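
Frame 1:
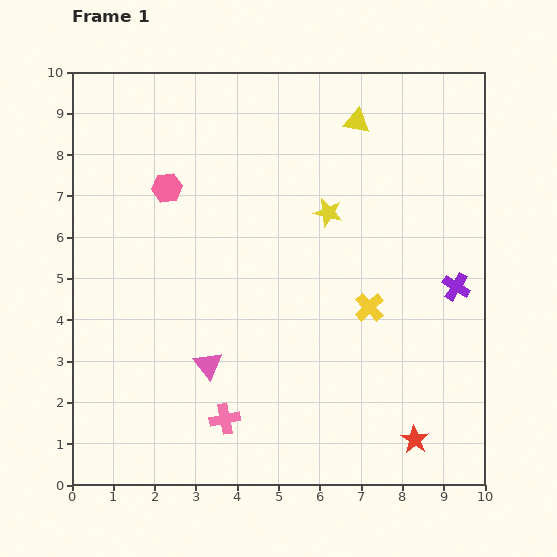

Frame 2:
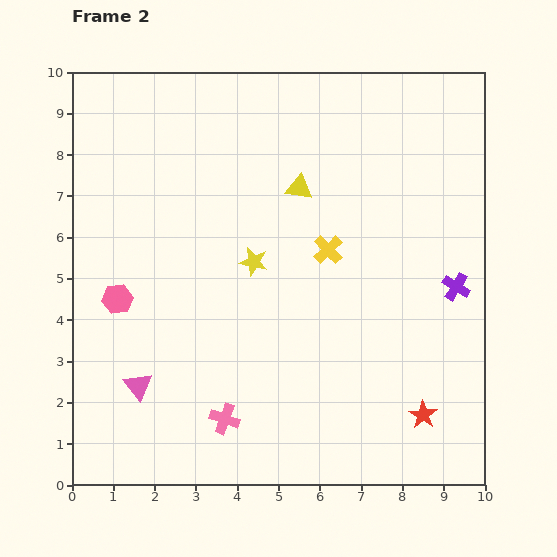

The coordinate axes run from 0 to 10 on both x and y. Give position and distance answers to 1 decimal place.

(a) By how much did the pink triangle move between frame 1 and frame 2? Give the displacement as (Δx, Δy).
(-1.7, -0.5)

The pink triangle was at (3.3, 2.9) in frame 1 and (1.6, 2.4) in frame 2.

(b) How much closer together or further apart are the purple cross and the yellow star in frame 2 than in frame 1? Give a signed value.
+1.3

Distance in frame 1: 3.6. Distance in frame 2: 4.9.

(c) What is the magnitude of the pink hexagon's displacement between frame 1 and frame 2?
3.0

The pink hexagon moved from (2.3, 7.2) to (1.1, 4.5), a distance of √(1.2² + 2.7²) ≈ 3.0.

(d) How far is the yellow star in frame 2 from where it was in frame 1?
2.2

The yellow star moved from (6.2, 6.6) to (4.4, 5.4), a distance of √(1.8² + 1.2²) ≈ 2.2.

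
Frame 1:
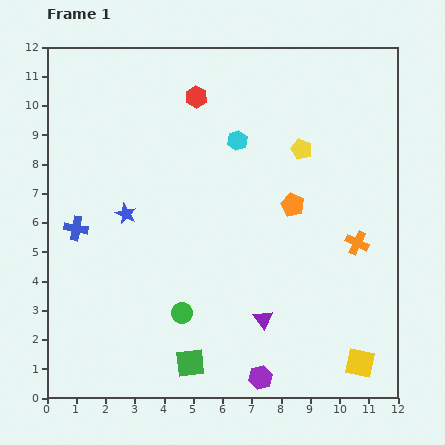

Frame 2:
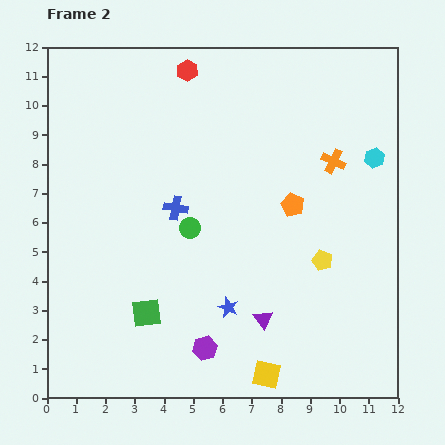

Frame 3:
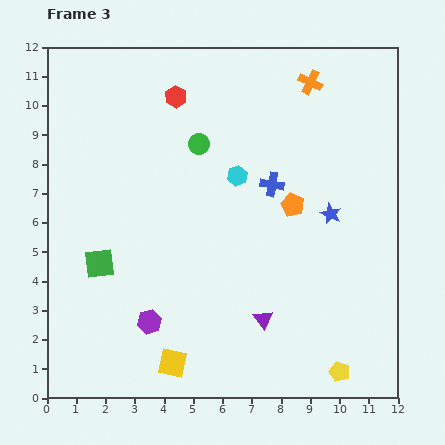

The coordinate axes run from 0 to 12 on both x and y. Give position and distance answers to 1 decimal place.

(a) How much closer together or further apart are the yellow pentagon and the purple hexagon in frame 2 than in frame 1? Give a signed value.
-2.9

Distance in frame 1: 7.9. Distance in frame 2: 5.0.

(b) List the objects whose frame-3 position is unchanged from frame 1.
the purple triangle, the orange pentagon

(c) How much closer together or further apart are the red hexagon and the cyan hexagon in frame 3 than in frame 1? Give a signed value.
+1.3

Distance in frame 1: 2.1. Distance in frame 3: 3.4.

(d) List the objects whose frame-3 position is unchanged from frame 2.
the purple triangle, the orange pentagon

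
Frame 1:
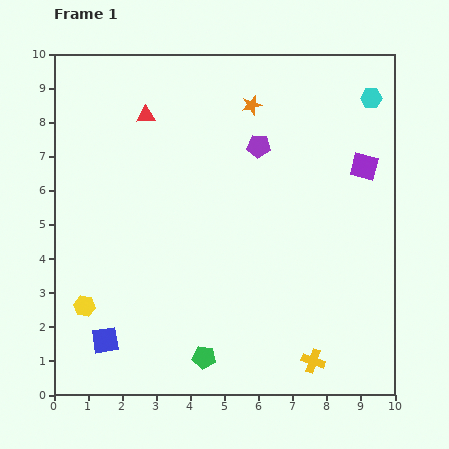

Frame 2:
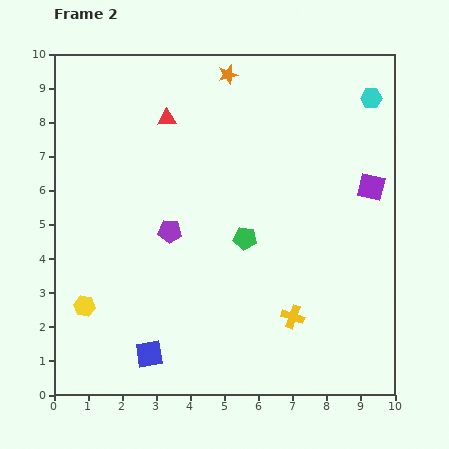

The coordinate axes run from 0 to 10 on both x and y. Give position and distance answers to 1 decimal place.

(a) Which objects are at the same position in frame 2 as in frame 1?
the cyan hexagon, the yellow hexagon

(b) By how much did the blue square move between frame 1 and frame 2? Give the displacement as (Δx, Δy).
(1.3, -0.4)

The blue square was at (1.5, 1.6) in frame 1 and (2.8, 1.2) in frame 2.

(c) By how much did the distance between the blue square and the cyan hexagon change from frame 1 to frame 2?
-0.6

Distance in frame 1: 10.5. Distance in frame 2: 9.9.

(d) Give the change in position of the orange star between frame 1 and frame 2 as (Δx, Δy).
(-0.7, 0.9)

The orange star was at (5.8, 8.5) in frame 1 and (5.1, 9.4) in frame 2.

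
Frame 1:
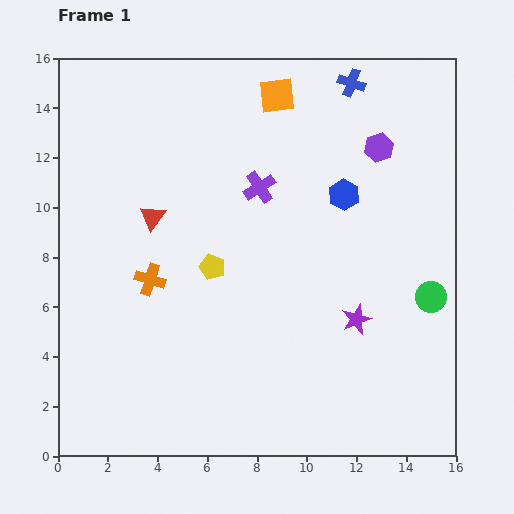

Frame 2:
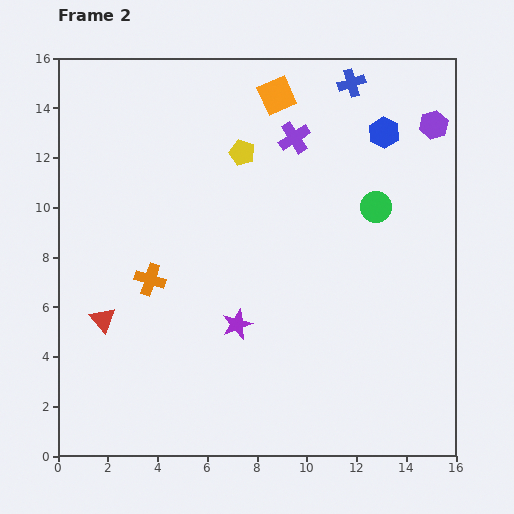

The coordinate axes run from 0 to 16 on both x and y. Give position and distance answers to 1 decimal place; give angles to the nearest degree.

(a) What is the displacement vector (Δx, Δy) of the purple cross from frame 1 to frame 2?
(1.4, 2.0)

The purple cross was at (8.1, 10.8) in frame 1 and (9.5, 12.8) in frame 2.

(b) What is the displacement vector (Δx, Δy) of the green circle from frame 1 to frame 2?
(-2.2, 3.6)

The green circle was at (15.0, 6.4) in frame 1 and (12.8, 10.0) in frame 2.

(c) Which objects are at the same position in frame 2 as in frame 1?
the orange square, the orange cross, the blue cross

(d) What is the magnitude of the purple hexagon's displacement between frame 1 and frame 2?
2.4

The purple hexagon moved from (12.9, 12.4) to (15.1, 13.3), a distance of √(2.2² + 0.9²) ≈ 2.4.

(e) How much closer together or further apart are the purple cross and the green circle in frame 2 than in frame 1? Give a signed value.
-3.9

Distance in frame 1: 8.2. Distance in frame 2: 4.3.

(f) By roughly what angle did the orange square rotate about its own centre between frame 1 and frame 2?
17° counter-clockwise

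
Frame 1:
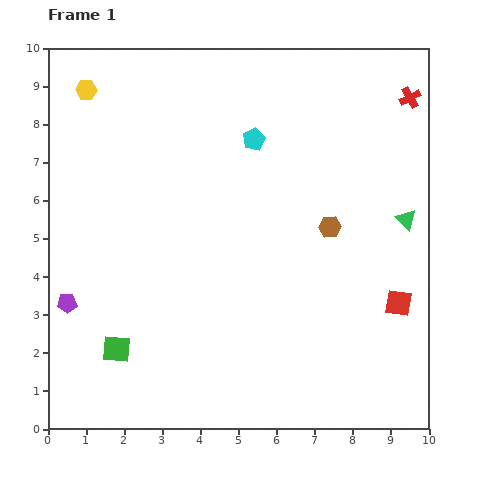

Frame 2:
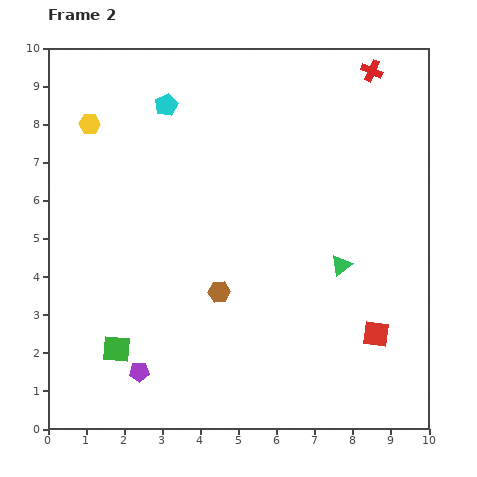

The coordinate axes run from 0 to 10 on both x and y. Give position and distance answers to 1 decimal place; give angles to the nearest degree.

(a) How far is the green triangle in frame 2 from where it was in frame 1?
2.1

The green triangle moved from (9.4, 5.5) to (7.7, 4.3), a distance of √(1.7² + 1.2²) ≈ 2.1.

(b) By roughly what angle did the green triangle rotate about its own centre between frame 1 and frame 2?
39° clockwise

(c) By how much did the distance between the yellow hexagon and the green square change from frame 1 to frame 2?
-0.9

Distance in frame 1: 6.8. Distance in frame 2: 5.9.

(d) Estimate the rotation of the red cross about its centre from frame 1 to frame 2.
40° counter-clockwise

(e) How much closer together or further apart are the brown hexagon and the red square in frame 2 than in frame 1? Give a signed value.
+1.5

Distance in frame 1: 2.7. Distance in frame 2: 4.2.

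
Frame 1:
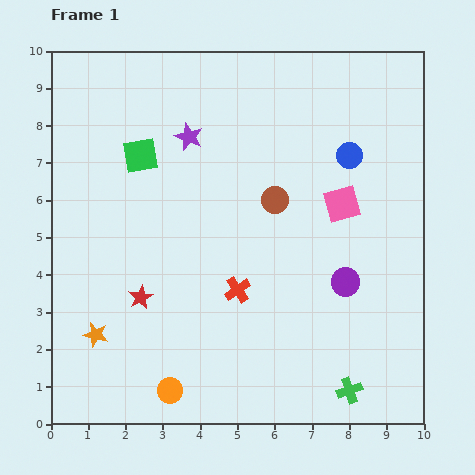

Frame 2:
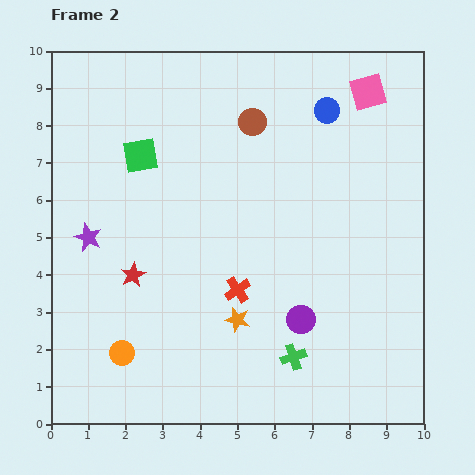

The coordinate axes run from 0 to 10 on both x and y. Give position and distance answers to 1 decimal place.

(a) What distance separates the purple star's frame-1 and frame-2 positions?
3.8

The purple star moved from (3.7, 7.7) to (1.0, 5.0), a distance of √(2.7² + 2.7²) ≈ 3.8.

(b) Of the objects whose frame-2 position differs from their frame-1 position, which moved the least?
the red star

(moved 0.6)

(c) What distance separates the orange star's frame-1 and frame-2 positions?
3.8

The orange star moved from (1.2, 2.4) to (5.0, 2.8), a distance of √(3.8² + 0.4²) ≈ 3.8.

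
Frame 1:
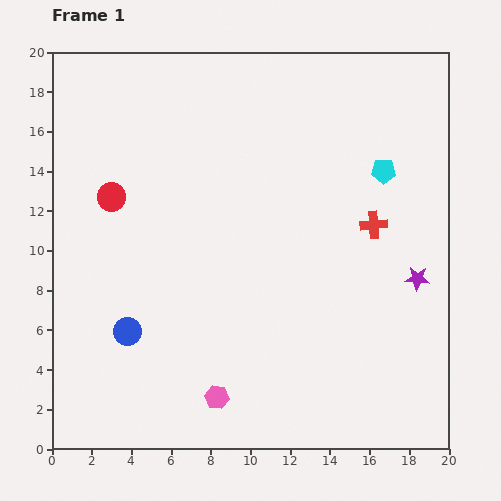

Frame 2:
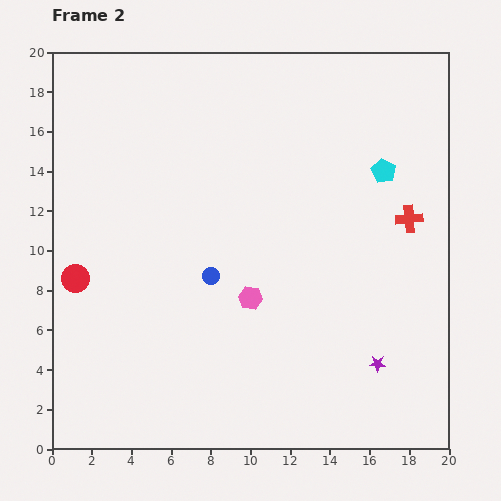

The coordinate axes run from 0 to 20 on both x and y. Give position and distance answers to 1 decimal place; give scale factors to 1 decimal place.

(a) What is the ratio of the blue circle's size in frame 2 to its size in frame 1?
0.6×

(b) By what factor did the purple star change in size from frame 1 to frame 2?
0.7×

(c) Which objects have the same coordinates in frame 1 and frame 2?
the cyan pentagon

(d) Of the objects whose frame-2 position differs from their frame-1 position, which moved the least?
the red cross

(moved 1.8)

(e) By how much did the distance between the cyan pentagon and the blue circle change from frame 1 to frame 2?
-5.0

Distance in frame 1: 15.2. Distance in frame 2: 10.2.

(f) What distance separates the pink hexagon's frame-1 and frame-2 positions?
5.3

The pink hexagon moved from (8.3, 2.6) to (10.0, 7.6), a distance of √(1.7² + 5.0²) ≈ 5.3.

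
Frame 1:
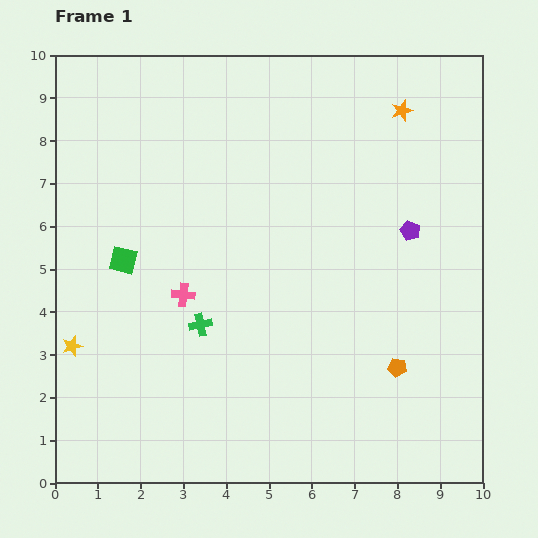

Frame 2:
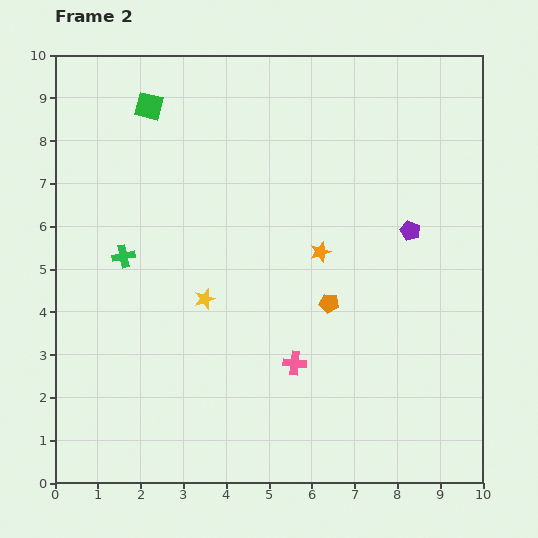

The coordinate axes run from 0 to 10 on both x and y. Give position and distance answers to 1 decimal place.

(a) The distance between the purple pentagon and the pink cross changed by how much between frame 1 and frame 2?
-1.4

Distance in frame 1: 5.5. Distance in frame 2: 4.1.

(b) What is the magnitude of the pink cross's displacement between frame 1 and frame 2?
3.1

The pink cross moved from (3.0, 4.4) to (5.6, 2.8), a distance of √(2.6² + 1.6²) ≈ 3.1.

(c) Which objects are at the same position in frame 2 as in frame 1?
the purple pentagon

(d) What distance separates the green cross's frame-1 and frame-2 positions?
2.4

The green cross moved from (3.4, 3.7) to (1.6, 5.3), a distance of √(1.8² + 1.6²) ≈ 2.4.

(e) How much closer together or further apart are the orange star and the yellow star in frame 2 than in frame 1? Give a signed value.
-6.6

Distance in frame 1: 9.5. Distance in frame 2: 2.9.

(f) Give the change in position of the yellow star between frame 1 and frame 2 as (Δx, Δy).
(3.1, 1.1)

The yellow star was at (0.4, 3.2) in frame 1 and (3.5, 4.3) in frame 2.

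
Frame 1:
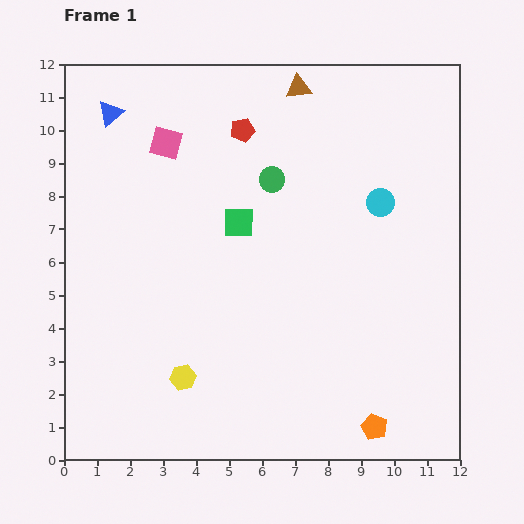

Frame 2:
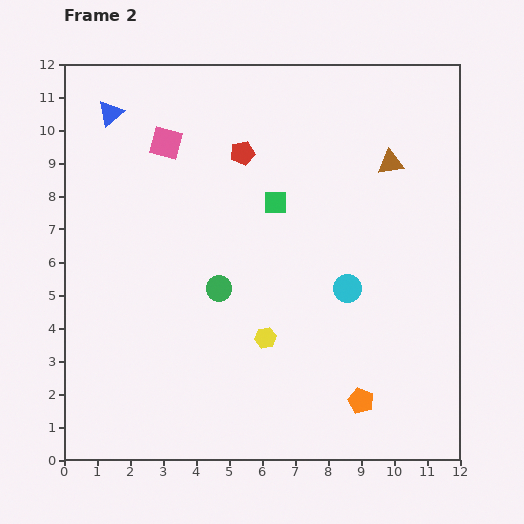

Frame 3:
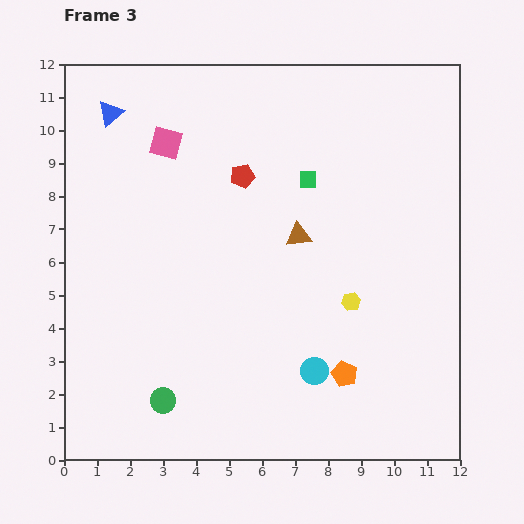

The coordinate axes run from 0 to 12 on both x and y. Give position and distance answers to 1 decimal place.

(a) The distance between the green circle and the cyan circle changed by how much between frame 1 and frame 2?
+0.5

Distance in frame 1: 3.4. Distance in frame 2: 3.9.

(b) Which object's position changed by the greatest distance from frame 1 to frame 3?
the green circle

(moved 7.5; next 5.6)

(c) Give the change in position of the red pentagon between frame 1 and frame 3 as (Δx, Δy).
(0.0, -1.4)

The red pentagon was at (5.4, 10.0) in frame 1 and (5.4, 8.6) in frame 3.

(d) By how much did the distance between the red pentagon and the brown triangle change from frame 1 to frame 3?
+0.4

Distance in frame 1: 2.1. Distance in frame 3: 2.5.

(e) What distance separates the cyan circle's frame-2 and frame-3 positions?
2.7

The cyan circle moved from (8.6, 5.2) to (7.6, 2.7), a distance of √(1.0² + 2.5²) ≈ 2.7.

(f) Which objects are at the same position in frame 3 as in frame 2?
the pink square, the blue triangle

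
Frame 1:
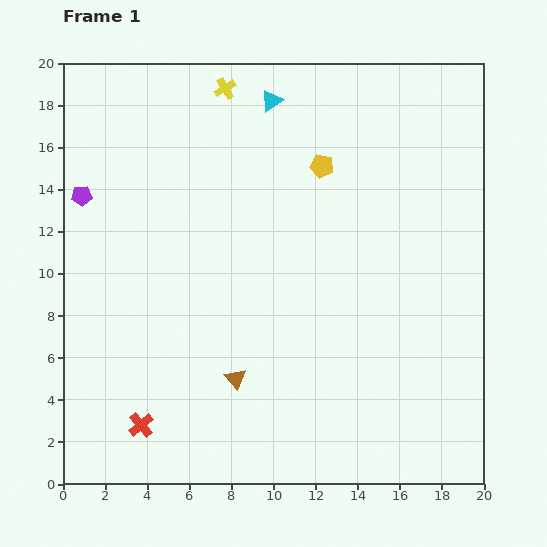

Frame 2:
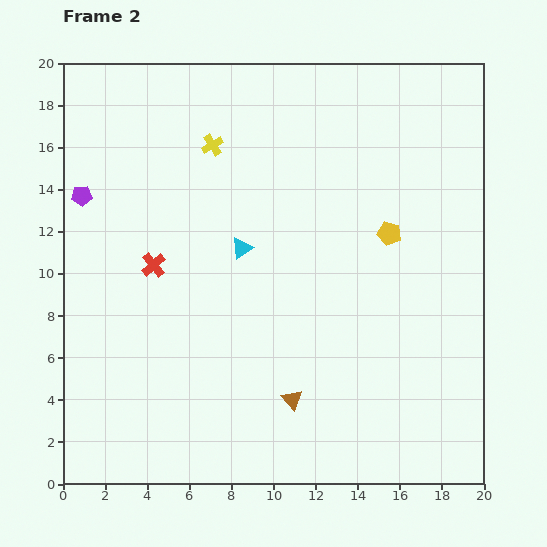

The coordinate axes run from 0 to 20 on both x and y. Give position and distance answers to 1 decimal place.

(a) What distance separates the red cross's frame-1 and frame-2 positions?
7.6

The red cross moved from (3.7, 2.8) to (4.3, 10.4), a distance of √(0.6² + 7.6²) ≈ 7.6.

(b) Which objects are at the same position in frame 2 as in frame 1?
the purple pentagon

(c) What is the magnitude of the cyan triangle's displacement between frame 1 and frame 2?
7.1

The cyan triangle moved from (9.9, 18.2) to (8.5, 11.2), a distance of √(1.4² + 7.0²) ≈ 7.1.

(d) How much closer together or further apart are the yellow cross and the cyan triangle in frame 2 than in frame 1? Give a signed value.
+2.8

Distance in frame 1: 2.3. Distance in frame 2: 5.1.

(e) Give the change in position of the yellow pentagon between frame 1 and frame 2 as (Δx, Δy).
(3.2, -3.2)

The yellow pentagon was at (12.3, 15.1) in frame 1 and (15.5, 11.9) in frame 2.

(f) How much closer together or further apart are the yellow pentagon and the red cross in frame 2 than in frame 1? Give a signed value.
-3.7

Distance in frame 1: 15.0. Distance in frame 2: 11.3.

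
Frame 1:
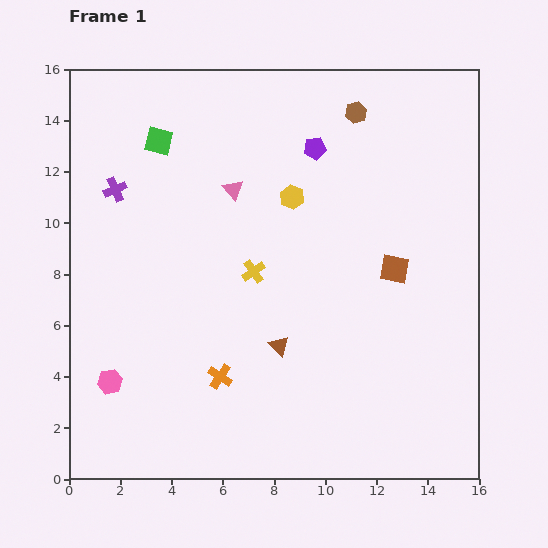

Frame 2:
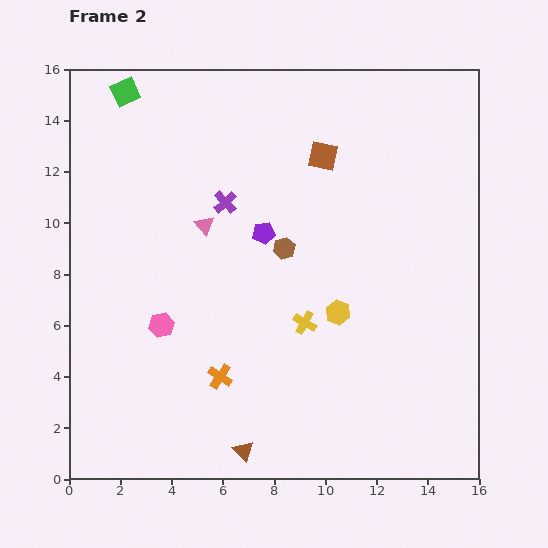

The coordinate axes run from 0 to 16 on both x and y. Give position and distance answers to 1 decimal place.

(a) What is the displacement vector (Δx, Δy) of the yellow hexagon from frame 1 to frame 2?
(1.8, -4.5)

The yellow hexagon was at (8.7, 11.0) in frame 1 and (10.5, 6.5) in frame 2.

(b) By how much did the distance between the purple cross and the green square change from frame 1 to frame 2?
+3.3

Distance in frame 1: 2.5. Distance in frame 2: 5.8.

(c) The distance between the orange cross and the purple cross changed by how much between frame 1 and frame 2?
-1.6

Distance in frame 1: 8.4. Distance in frame 2: 6.8.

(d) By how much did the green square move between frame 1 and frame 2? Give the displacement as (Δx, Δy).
(-1.3, 1.9)

The green square was at (3.5, 13.2) in frame 1 and (2.2, 15.1) in frame 2.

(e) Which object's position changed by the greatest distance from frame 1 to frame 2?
the brown hexagon

(moved 6.0; next 5.2)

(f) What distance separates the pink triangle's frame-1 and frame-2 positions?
1.8

The pink triangle moved from (6.4, 11.3) to (5.3, 9.9), a distance of √(1.1² + 1.4²) ≈ 1.8.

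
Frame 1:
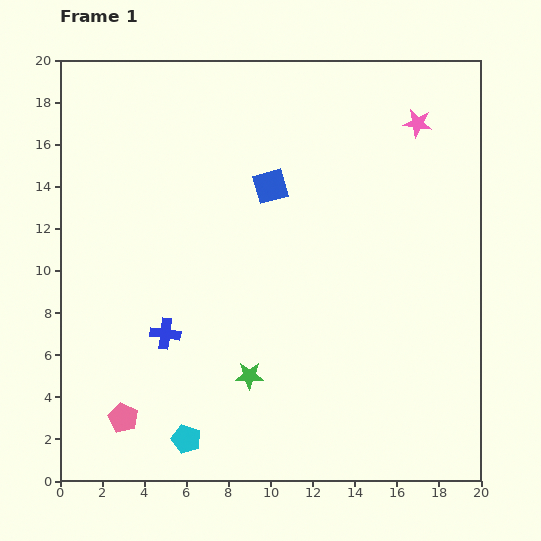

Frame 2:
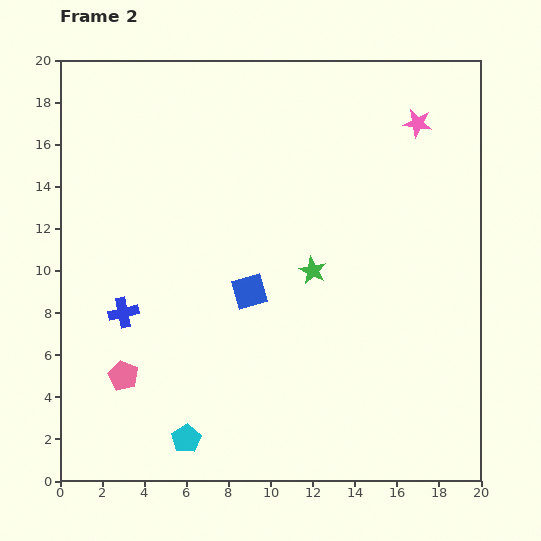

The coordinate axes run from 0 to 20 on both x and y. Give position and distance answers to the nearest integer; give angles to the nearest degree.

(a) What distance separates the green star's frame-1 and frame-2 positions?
6

The green star moved from (9, 5) to (12, 10), a distance of √(3² + 5²) ≈ 6.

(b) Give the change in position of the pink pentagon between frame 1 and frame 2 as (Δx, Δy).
(0, 2)

The pink pentagon was at (3, 3) in frame 1 and (3, 5) in frame 2.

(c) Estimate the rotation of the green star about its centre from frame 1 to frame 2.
26° clockwise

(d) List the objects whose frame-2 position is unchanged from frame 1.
the cyan pentagon, the pink star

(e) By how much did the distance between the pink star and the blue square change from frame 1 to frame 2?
+3

Distance in frame 1: 8. Distance in frame 2: 11.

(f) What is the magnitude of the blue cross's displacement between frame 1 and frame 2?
2

The blue cross moved from (5, 7) to (3, 8), a distance of √(2² + 1²) ≈ 2.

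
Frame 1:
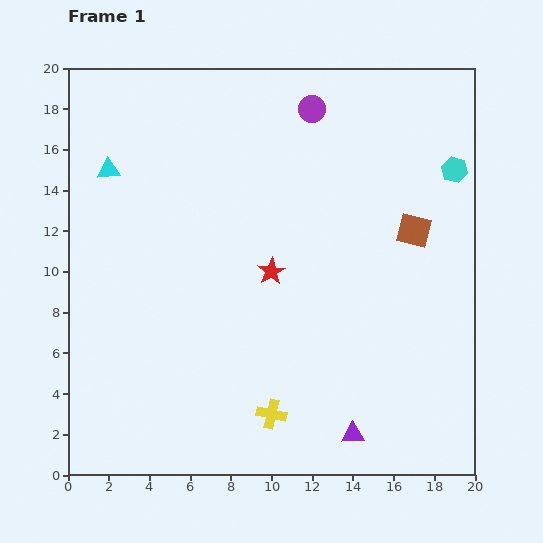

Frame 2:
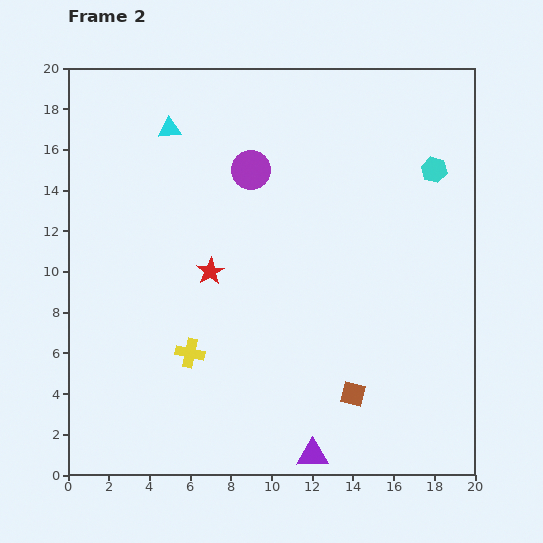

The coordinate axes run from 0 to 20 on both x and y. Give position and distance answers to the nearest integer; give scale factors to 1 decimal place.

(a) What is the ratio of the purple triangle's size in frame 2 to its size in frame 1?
1.4×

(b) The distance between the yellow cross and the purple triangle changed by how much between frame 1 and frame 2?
+4

Distance in frame 1: 4. Distance in frame 2: 8.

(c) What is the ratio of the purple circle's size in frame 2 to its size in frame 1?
1.5×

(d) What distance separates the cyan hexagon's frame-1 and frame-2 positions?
1

The cyan hexagon moved from (19, 15) to (18, 15), a distance of √(1² + 0²) ≈ 1.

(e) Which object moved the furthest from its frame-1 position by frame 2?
the brown square

(moved 9; next 5)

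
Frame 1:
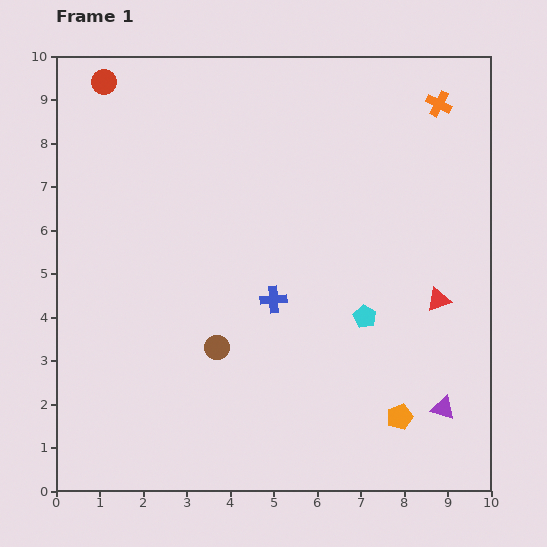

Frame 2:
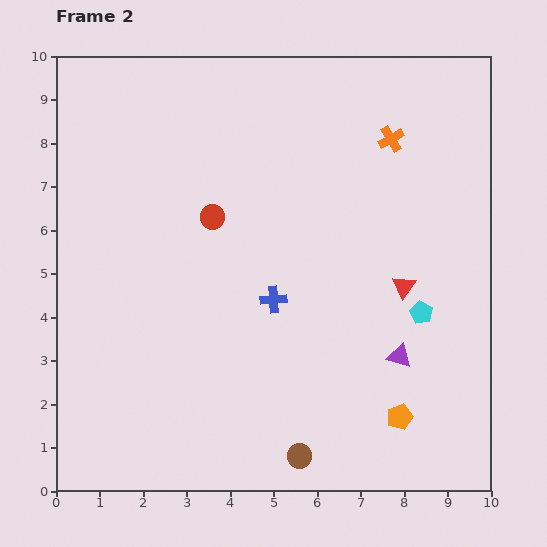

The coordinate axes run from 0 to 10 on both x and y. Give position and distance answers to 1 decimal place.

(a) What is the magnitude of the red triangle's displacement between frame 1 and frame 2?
0.9

The red triangle moved from (8.8, 4.4) to (8.0, 4.7), a distance of √(0.8² + 0.3²) ≈ 0.9.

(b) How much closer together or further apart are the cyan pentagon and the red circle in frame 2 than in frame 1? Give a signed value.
-2.8

Distance in frame 1: 8.1. Distance in frame 2: 5.3.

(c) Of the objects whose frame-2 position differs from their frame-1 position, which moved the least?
the red triangle

(moved 0.9)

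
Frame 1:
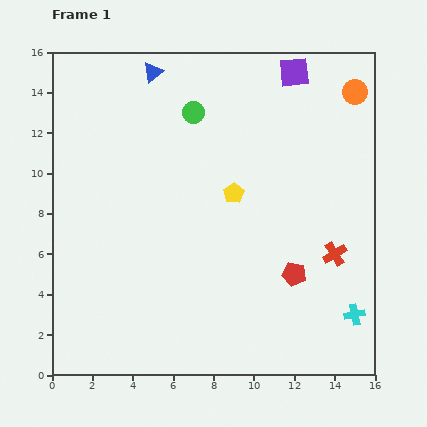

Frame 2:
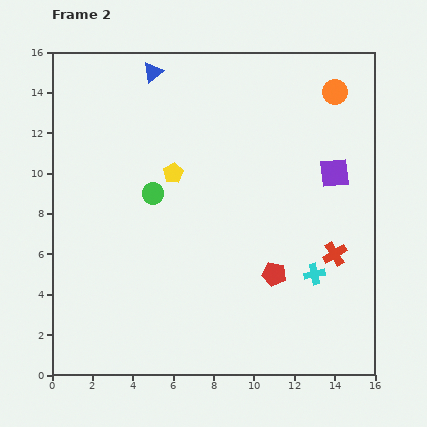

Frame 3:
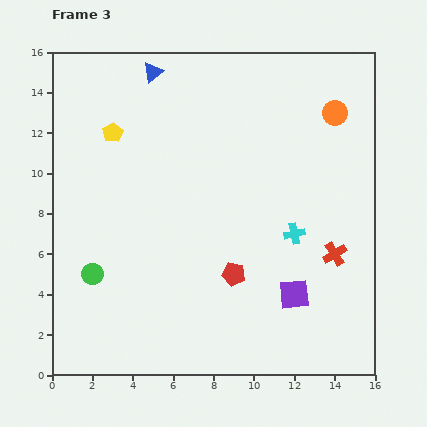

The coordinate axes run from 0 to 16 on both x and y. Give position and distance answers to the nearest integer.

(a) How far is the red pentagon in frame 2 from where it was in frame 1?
1

The red pentagon moved from (12, 5) to (11, 5), a distance of √(1² + 0²) ≈ 1.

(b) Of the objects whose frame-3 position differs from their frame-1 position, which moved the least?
the orange circle

(moved 1)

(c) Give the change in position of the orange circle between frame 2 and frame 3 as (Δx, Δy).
(0, -1)

The orange circle was at (14, 14) in frame 2 and (14, 13) in frame 3.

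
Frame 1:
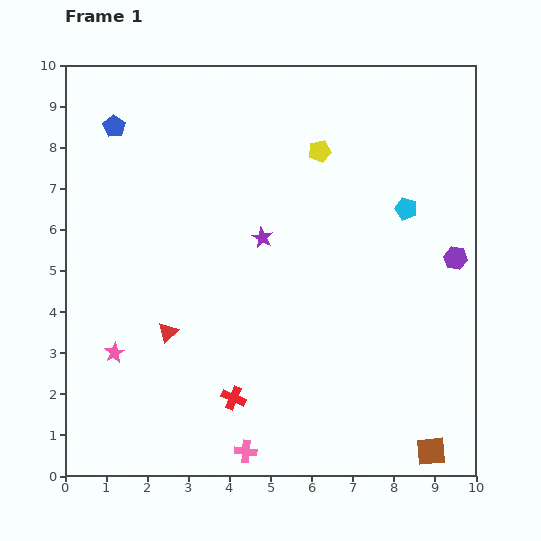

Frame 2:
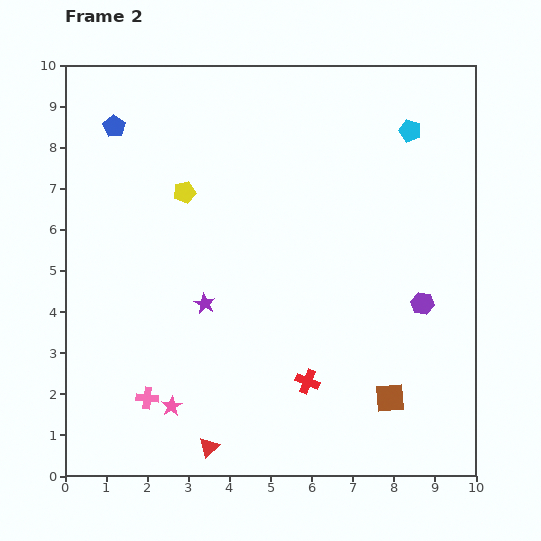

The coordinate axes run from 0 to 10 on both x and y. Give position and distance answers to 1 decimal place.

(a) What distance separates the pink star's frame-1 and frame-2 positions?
1.9

The pink star moved from (1.2, 3.0) to (2.6, 1.7), a distance of √(1.4² + 1.3²) ≈ 1.9.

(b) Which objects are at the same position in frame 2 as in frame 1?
the blue pentagon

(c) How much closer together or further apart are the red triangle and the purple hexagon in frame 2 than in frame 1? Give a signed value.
-0.9

Distance in frame 1: 7.2. Distance in frame 2: 6.3.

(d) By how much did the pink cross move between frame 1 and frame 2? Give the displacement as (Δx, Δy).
(-2.4, 1.3)

The pink cross was at (4.4, 0.6) in frame 1 and (2.0, 1.9) in frame 2.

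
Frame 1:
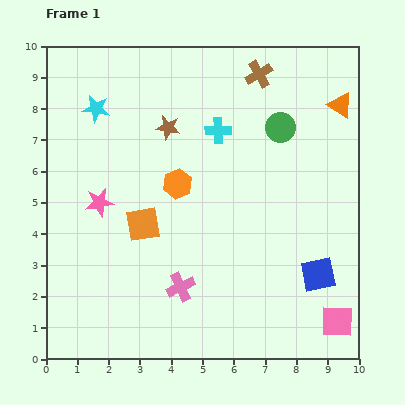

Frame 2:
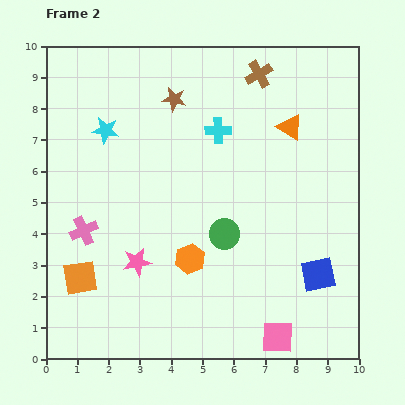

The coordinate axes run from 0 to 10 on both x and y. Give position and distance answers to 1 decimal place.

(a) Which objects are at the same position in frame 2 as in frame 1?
the cyan cross, the brown cross, the blue square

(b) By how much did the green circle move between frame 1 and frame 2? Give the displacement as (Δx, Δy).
(-1.8, -3.4)

The green circle was at (7.5, 7.4) in frame 1 and (5.7, 4.0) in frame 2.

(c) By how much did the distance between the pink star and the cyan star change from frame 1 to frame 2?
+1.3

Distance in frame 1: 3.0. Distance in frame 2: 4.3.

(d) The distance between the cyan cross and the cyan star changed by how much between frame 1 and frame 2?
-0.4

Distance in frame 1: 4.0. Distance in frame 2: 3.6.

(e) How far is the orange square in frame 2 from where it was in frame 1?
2.6

The orange square moved from (3.1, 4.3) to (1.1, 2.6), a distance of √(2.0² + 1.7²) ≈ 2.6.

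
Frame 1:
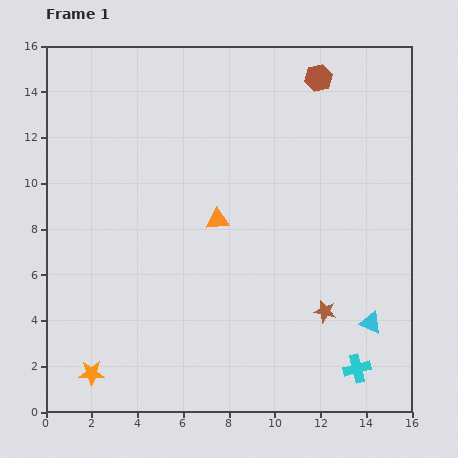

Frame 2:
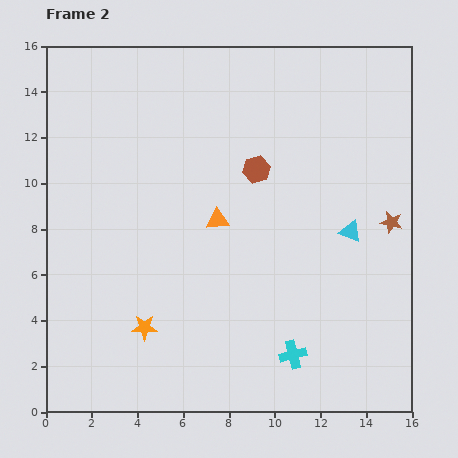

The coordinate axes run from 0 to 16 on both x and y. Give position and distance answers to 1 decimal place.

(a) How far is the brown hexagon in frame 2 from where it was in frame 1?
4.8

The brown hexagon moved from (11.9, 14.6) to (9.2, 10.6), a distance of √(2.7² + 4.0²) ≈ 4.8.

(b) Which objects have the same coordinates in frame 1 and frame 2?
the orange triangle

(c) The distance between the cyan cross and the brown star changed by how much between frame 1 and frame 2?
+4.3

Distance in frame 1: 2.9. Distance in frame 2: 7.2.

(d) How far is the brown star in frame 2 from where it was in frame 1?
4.9

The brown star moved from (12.2, 4.4) to (15.1, 8.3), a distance of √(2.9² + 3.9²) ≈ 4.9.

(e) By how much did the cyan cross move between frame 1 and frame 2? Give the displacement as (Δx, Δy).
(-2.8, 0.6)

The cyan cross was at (13.6, 1.9) in frame 1 and (10.8, 2.5) in frame 2.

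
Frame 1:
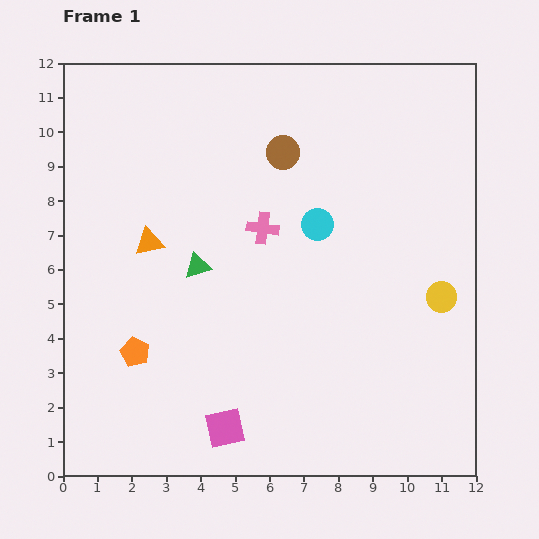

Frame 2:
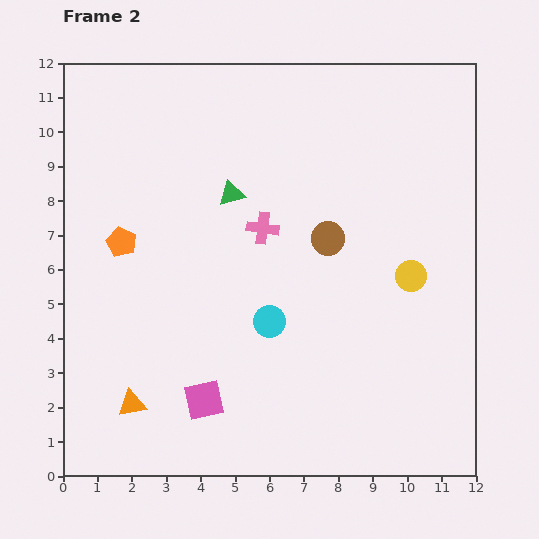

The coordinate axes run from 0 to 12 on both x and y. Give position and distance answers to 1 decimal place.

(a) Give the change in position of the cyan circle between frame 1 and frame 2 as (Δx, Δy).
(-1.4, -2.8)

The cyan circle was at (7.4, 7.3) in frame 1 and (6.0, 4.5) in frame 2.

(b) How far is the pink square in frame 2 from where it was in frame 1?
1.0

The pink square moved from (4.7, 1.4) to (4.1, 2.2), a distance of √(0.6² + 0.8²) ≈ 1.0.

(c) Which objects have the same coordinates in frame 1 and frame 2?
the pink cross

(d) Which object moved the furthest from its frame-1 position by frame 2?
the orange triangle

(moved 4.7; next 3.2)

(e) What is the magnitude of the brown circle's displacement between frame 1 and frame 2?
2.8

The brown circle moved from (6.4, 9.4) to (7.7, 6.9), a distance of √(1.3² + 2.5²) ≈ 2.8.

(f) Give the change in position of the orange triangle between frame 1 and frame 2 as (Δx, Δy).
(-0.5, -4.7)

The orange triangle was at (2.5, 6.8) in frame 1 and (2.0, 2.1) in frame 2.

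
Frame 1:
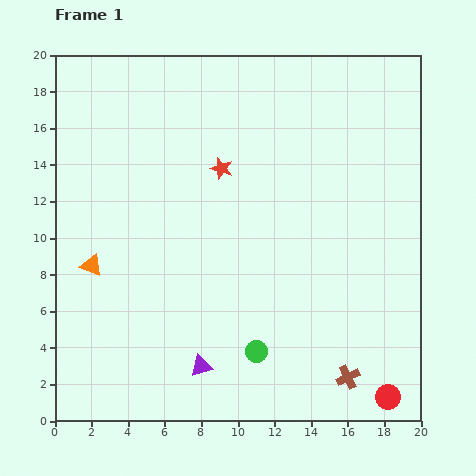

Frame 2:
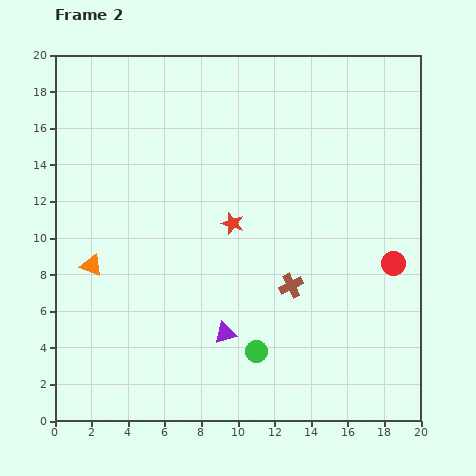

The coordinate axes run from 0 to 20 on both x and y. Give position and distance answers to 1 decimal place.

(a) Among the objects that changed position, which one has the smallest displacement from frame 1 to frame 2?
the purple triangle

(moved 2.2)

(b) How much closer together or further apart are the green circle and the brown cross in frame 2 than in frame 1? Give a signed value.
-1.1

Distance in frame 1: 5.2. Distance in frame 2: 4.1.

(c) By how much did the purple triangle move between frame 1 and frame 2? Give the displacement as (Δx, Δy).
(1.3, 1.8)

The purple triangle was at (8.0, 3.0) in frame 1 and (9.3, 4.8) in frame 2.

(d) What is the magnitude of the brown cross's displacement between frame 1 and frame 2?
5.9

The brown cross moved from (16.0, 2.4) to (12.9, 7.4), a distance of √(3.1² + 5.0²) ≈ 5.9.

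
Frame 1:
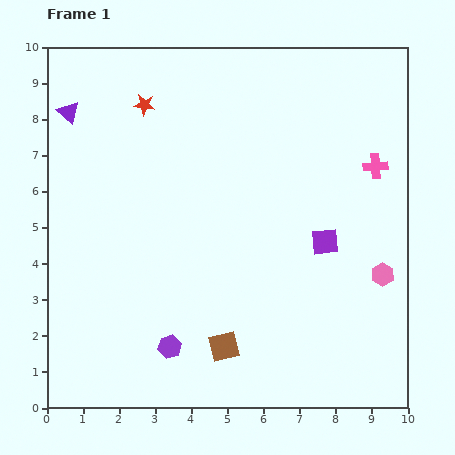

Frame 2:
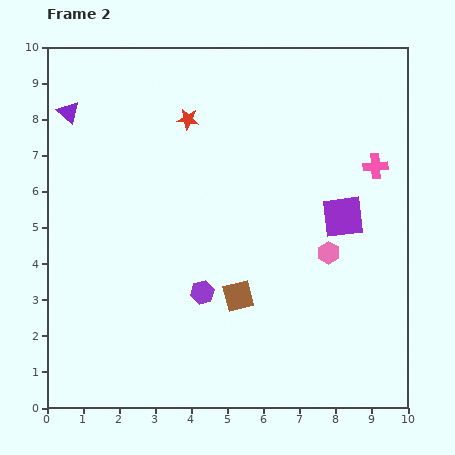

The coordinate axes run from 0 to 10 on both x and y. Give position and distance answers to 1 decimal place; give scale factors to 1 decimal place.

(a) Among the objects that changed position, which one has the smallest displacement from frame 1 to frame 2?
the purple square

(moved 0.9)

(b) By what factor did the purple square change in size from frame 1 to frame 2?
1.5×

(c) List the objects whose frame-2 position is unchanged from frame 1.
the pink cross, the purple triangle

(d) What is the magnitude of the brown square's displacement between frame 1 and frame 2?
1.5

The brown square moved from (4.9, 1.7) to (5.3, 3.1), a distance of √(0.4² + 1.4²) ≈ 1.5.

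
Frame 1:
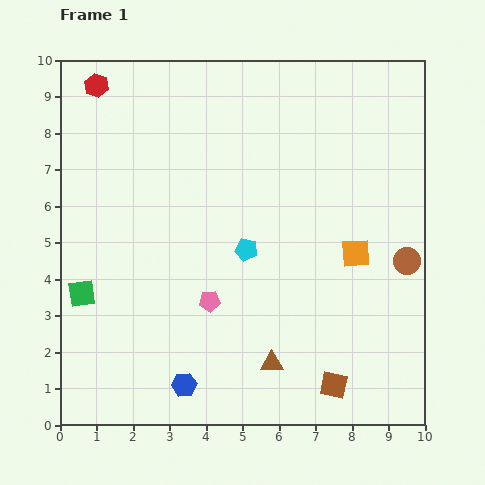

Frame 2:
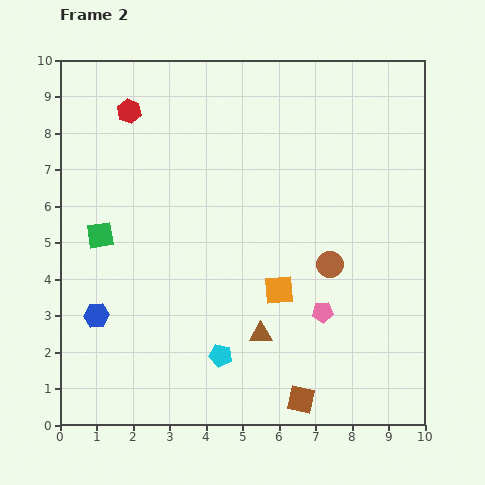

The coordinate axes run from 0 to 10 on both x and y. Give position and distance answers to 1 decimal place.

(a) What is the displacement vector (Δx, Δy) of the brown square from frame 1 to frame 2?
(-0.9, -0.4)

The brown square was at (7.5, 1.1) in frame 1 and (6.6, 0.7) in frame 2.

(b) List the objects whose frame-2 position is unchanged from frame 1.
none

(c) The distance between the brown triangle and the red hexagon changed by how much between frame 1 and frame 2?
-1.9

Distance in frame 1: 9.0. Distance in frame 2: 7.1.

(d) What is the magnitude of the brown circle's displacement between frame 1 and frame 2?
2.1

The brown circle moved from (9.5, 4.5) to (7.4, 4.4), a distance of √(2.1² + 0.1²) ≈ 2.1.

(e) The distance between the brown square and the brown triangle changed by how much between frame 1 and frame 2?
+0.3

Distance in frame 1: 1.8. Distance in frame 2: 2.1.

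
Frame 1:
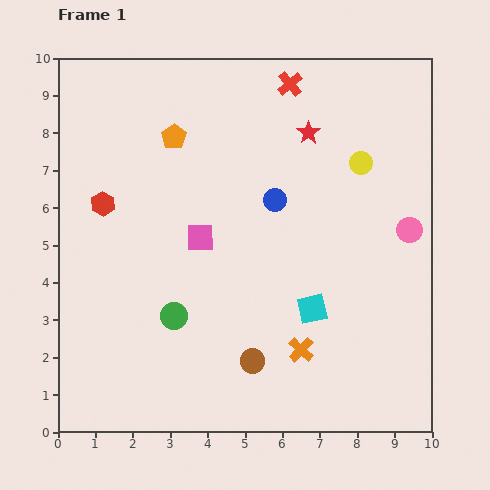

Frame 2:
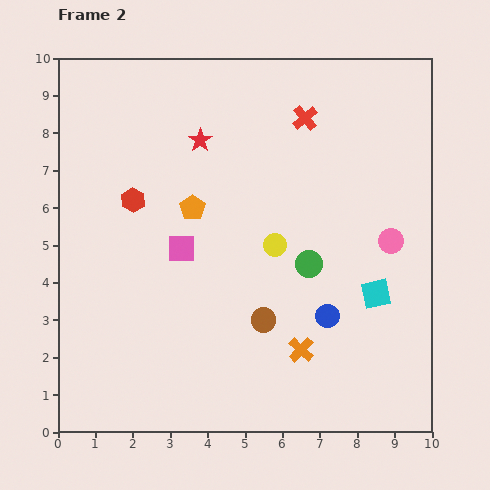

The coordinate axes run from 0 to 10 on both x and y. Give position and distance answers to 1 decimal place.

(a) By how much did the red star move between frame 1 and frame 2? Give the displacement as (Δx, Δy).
(-2.9, -0.2)

The red star was at (6.7, 8.0) in frame 1 and (3.8, 7.8) in frame 2.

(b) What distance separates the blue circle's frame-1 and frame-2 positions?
3.4

The blue circle moved from (5.8, 6.2) to (7.2, 3.1), a distance of √(1.4² + 3.1²) ≈ 3.4.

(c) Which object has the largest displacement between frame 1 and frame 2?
the green circle

(moved 3.9; next 3.4)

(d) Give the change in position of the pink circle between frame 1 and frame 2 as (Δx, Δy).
(-0.5, -0.3)

The pink circle was at (9.4, 5.4) in frame 1 and (8.9, 5.1) in frame 2.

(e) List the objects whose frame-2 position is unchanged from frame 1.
the orange cross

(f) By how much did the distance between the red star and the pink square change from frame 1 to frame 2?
-1.1

Distance in frame 1: 4.0. Distance in frame 2: 2.9.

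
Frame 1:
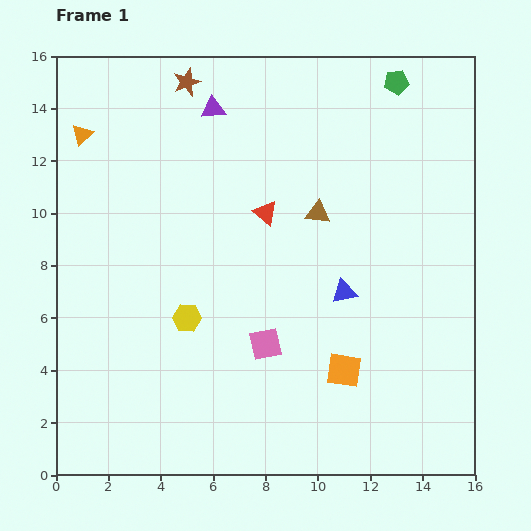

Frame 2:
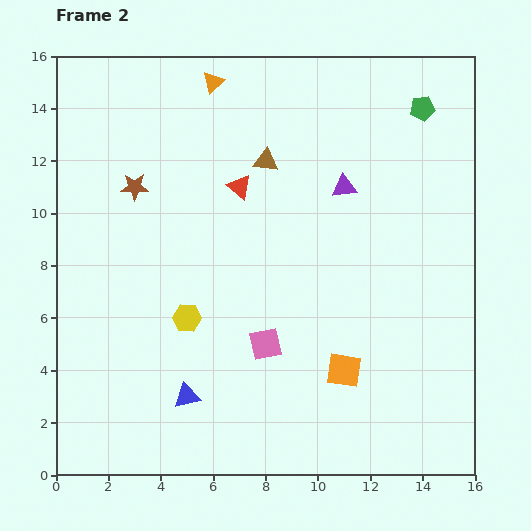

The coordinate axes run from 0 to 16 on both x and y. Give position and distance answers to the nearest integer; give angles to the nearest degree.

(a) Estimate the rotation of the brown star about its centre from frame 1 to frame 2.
19° clockwise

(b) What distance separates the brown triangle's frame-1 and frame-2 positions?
3

The brown triangle moved from (10, 10) to (8, 12), a distance of √(2² + 2²) ≈ 3.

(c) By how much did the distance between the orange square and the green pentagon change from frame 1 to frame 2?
-1

Distance in frame 1: 11. Distance in frame 2: 10.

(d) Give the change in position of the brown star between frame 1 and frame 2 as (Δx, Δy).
(-2, -4)

The brown star was at (5, 15) in frame 1 and (3, 11) in frame 2.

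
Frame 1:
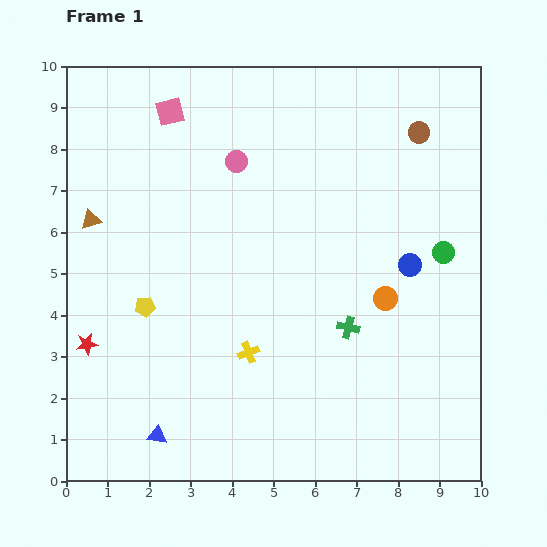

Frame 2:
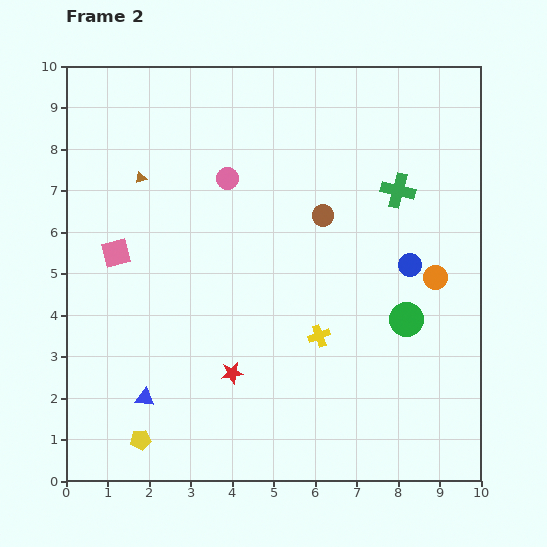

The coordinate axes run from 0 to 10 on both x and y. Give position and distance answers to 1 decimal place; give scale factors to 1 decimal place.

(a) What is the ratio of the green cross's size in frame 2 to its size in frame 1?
1.5×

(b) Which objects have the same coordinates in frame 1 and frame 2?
the blue circle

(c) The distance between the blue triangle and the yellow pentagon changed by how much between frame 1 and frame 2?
-2.1

Distance in frame 1: 3.1. Distance in frame 2: 1.0.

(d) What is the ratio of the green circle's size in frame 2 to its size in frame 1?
1.5×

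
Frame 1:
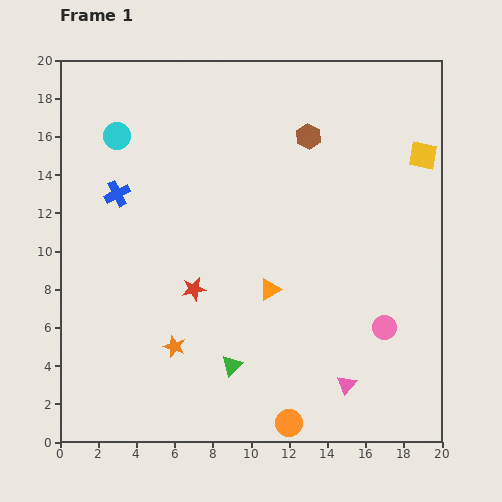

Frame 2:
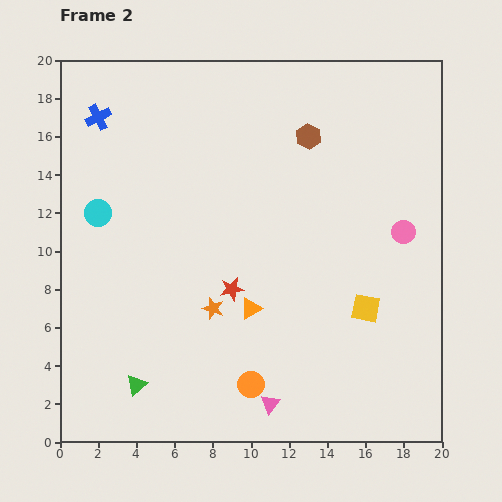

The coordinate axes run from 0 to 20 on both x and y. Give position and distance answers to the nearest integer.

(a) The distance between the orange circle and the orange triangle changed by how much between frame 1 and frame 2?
-3

Distance in frame 1: 7. Distance in frame 2: 4.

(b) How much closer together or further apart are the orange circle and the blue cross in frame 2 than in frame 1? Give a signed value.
+1

Distance in frame 1: 15. Distance in frame 2: 16.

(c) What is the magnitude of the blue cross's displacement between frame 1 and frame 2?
4

The blue cross moved from (3, 13) to (2, 17), a distance of √(1² + 4²) ≈ 4.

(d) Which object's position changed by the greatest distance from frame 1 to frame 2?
the yellow square

(moved 9; next 5)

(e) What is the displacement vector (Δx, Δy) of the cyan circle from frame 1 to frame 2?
(-1, -4)

The cyan circle was at (3, 16) in frame 1 and (2, 12) in frame 2.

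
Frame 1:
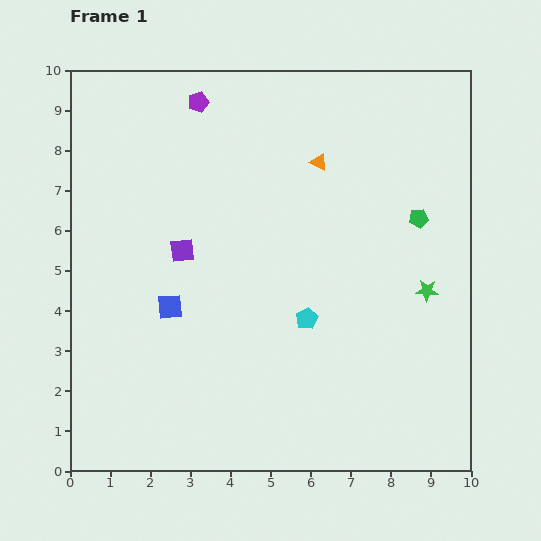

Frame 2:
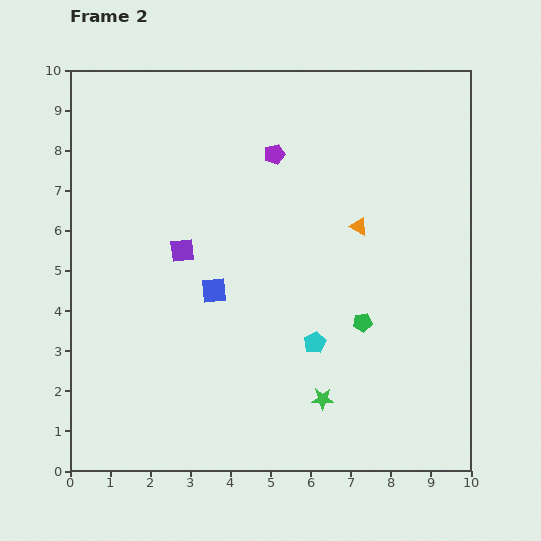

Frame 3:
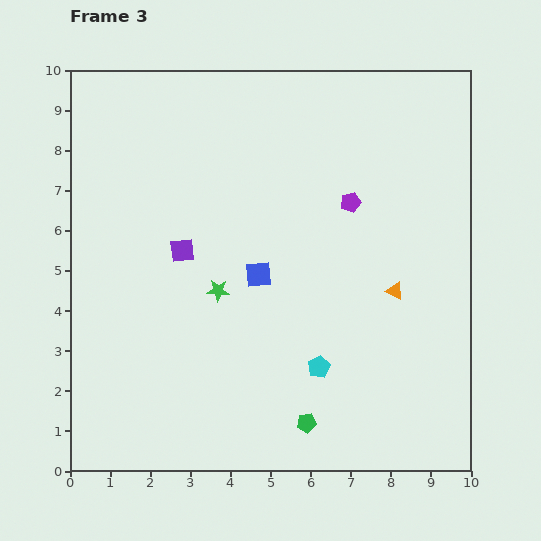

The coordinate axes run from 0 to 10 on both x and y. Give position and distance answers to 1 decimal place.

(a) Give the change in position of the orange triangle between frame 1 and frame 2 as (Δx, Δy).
(1.0, -1.6)

The orange triangle was at (6.2, 7.7) in frame 1 and (7.2, 6.1) in frame 2.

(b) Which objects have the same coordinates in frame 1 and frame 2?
the purple square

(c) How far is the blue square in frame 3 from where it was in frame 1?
2.3

The blue square moved from (2.5, 4.1) to (4.7, 4.9), a distance of √(2.2² + 0.8²) ≈ 2.3.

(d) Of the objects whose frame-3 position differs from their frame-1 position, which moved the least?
the cyan pentagon

(moved 1.2)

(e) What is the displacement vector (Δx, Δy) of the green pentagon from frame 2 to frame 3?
(-1.4, -2.5)

The green pentagon was at (7.3, 3.7) in frame 2 and (5.9, 1.2) in frame 3.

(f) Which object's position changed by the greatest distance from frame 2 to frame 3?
the green star

(moved 3.7; next 2.9)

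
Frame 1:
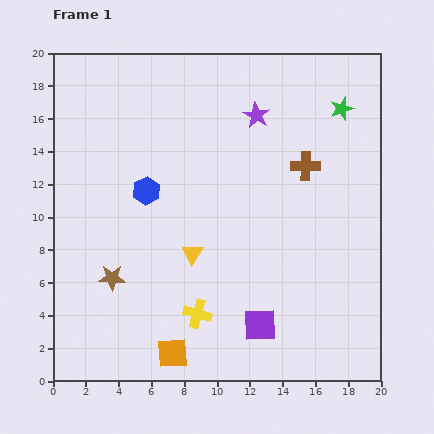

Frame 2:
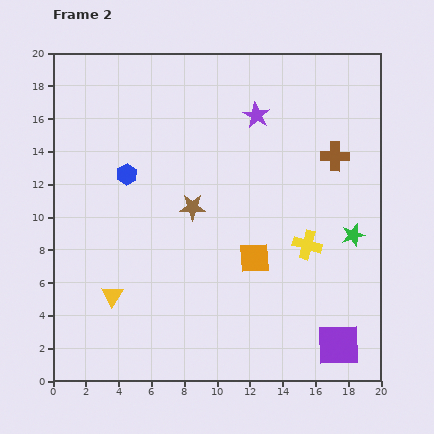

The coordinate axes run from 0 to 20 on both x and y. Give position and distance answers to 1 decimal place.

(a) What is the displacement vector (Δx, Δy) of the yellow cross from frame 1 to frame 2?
(6.7, 4.2)

The yellow cross was at (8.8, 4.1) in frame 1 and (15.5, 8.3) in frame 2.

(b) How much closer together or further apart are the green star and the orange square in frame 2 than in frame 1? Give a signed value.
-11.9

Distance in frame 1: 18.1. Distance in frame 2: 6.2.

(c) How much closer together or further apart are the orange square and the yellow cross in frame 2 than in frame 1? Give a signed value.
+0.5

Distance in frame 1: 2.8. Distance in frame 2: 3.3.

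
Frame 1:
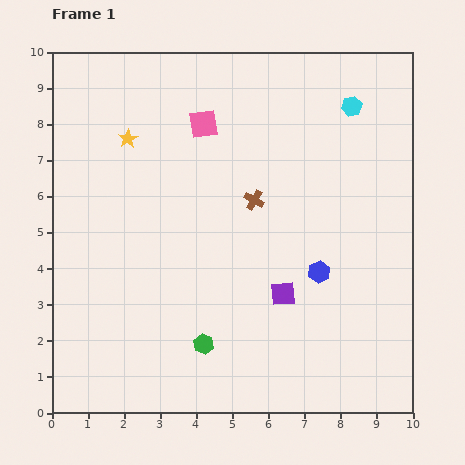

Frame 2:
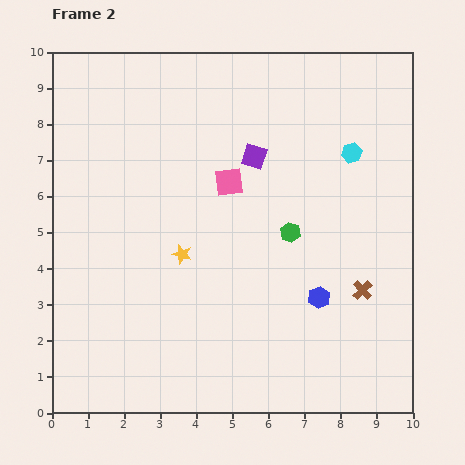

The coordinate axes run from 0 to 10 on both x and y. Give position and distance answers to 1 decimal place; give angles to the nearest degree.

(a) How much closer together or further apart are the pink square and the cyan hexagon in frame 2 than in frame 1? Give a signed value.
-0.6

Distance in frame 1: 4.1. Distance in frame 2: 3.5.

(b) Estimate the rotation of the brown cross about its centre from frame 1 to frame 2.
16° clockwise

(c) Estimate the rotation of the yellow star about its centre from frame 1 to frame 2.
25° counter-clockwise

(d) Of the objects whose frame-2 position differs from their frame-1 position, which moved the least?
the blue hexagon

(moved 0.7)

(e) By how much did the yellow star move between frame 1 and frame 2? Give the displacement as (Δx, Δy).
(1.5, -3.2)

The yellow star was at (2.1, 7.6) in frame 1 and (3.6, 4.4) in frame 2.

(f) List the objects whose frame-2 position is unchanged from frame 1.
none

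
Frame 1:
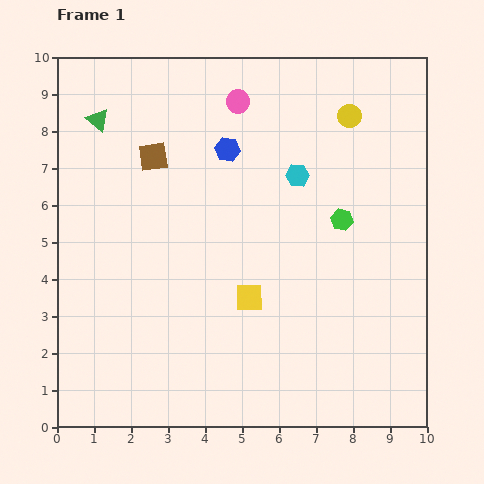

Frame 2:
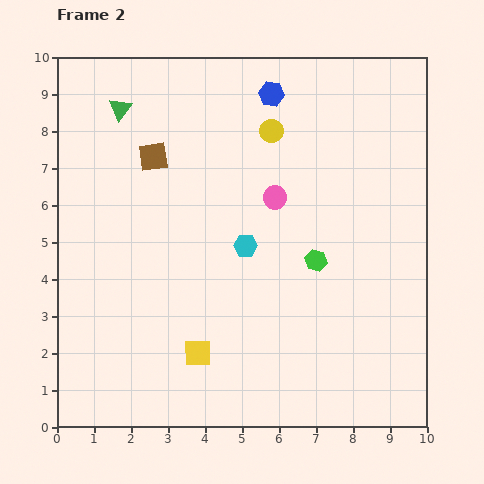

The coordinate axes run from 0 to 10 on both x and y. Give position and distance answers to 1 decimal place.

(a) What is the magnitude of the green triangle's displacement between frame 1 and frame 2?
0.7

The green triangle moved from (1.1, 8.3) to (1.7, 8.6), a distance of √(0.6² + 0.3²) ≈ 0.7.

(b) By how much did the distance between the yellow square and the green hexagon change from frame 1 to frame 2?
+0.8

Distance in frame 1: 3.3. Distance in frame 2: 4.1.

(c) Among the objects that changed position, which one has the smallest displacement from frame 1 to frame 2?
the green triangle

(moved 0.7)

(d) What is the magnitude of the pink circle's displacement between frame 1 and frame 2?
2.8

The pink circle moved from (4.9, 8.8) to (5.9, 6.2), a distance of √(1.0² + 2.6²) ≈ 2.8.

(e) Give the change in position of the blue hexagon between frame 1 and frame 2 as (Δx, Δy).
(1.2, 1.5)

The blue hexagon was at (4.6, 7.5) in frame 1 and (5.8, 9.0) in frame 2.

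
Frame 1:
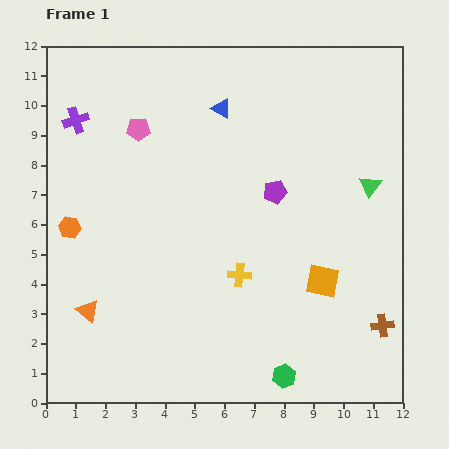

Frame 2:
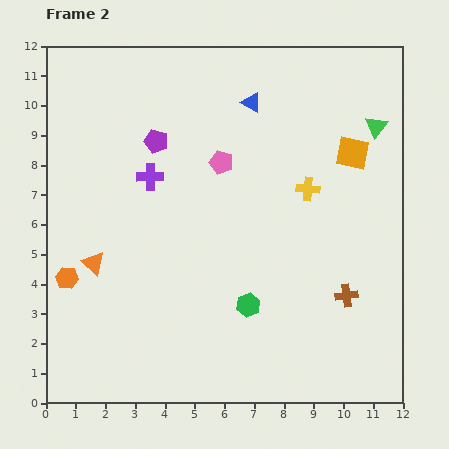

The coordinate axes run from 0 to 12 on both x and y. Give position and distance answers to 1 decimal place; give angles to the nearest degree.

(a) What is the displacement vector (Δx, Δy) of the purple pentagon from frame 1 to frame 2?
(-4.0, 1.7)

The purple pentagon was at (7.7, 7.1) in frame 1 and (3.7, 8.8) in frame 2.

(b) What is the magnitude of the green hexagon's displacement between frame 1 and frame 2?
2.7

The green hexagon moved from (8.0, 0.9) to (6.8, 3.3), a distance of √(1.2² + 2.4²) ≈ 2.7.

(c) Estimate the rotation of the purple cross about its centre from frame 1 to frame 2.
18° clockwise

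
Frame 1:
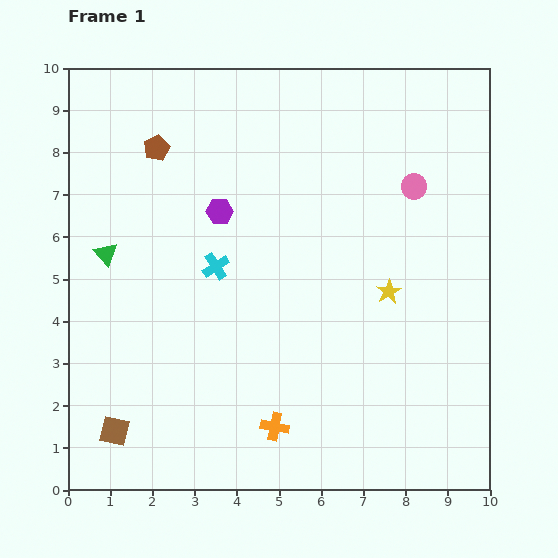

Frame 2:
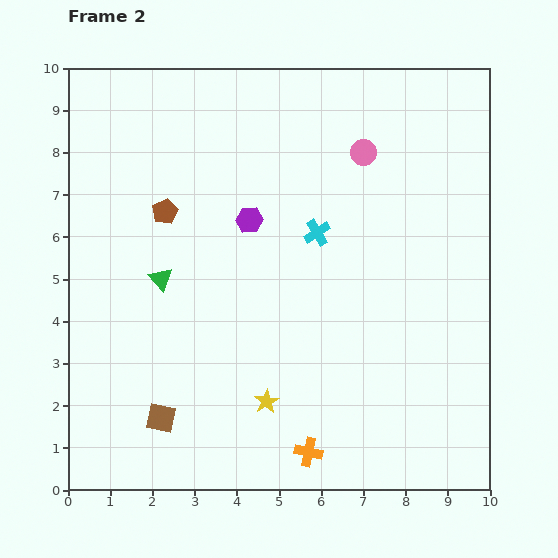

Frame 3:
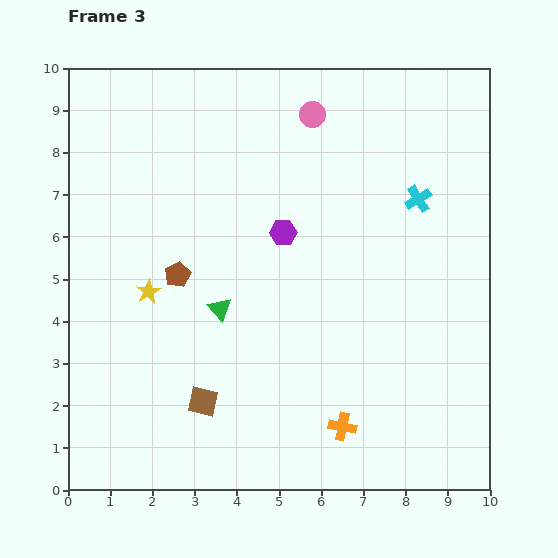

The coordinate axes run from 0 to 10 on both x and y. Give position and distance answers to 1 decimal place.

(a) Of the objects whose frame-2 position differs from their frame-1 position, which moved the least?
the purple hexagon

(moved 0.7)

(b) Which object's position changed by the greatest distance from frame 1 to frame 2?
the yellow star

(moved 3.9; next 2.5)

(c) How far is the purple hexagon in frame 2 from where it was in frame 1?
0.7

The purple hexagon moved from (3.6, 6.6) to (4.3, 6.4), a distance of √(0.7² + 0.2²) ≈ 0.7.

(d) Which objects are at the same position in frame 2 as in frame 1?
none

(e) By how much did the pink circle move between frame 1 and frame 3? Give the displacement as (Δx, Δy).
(-2.4, 1.7)

The pink circle was at (8.2, 7.2) in frame 1 and (5.8, 8.9) in frame 3.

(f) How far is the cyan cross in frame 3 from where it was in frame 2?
2.5

The cyan cross moved from (5.9, 6.1) to (8.3, 6.9), a distance of √(2.4² + 0.8²) ≈ 2.5.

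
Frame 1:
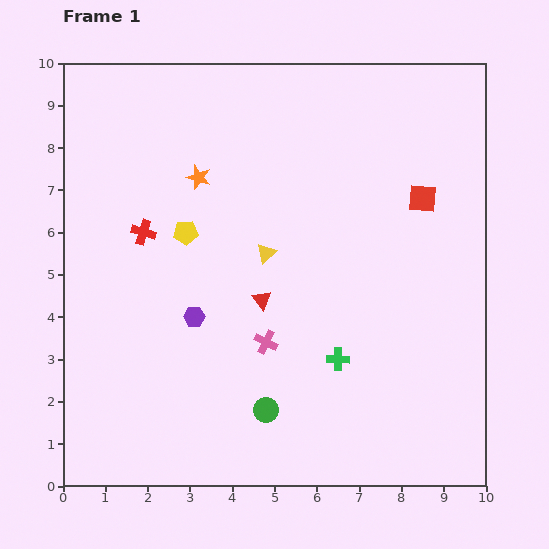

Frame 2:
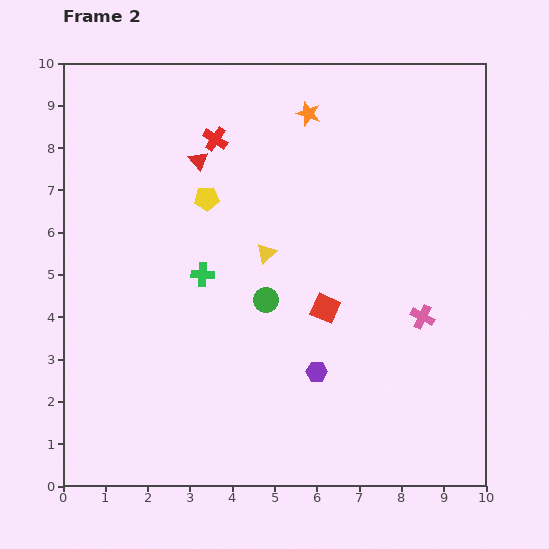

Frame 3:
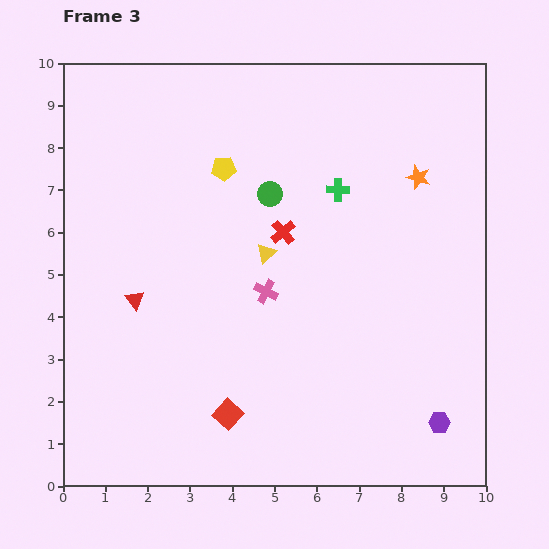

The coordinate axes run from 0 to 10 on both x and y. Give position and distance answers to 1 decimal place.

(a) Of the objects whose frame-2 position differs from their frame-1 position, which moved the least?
the yellow pentagon

(moved 0.9)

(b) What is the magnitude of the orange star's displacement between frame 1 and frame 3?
5.2

The orange star moved from (3.2, 7.3) to (8.4, 7.3), a distance of √(5.2² + 0.0²) ≈ 5.2.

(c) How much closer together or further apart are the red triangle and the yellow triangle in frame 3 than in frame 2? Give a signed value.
+0.6

Distance in frame 2: 2.7. Distance in frame 3: 3.3.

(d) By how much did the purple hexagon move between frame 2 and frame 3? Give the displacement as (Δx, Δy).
(2.9, -1.2)

The purple hexagon was at (6.0, 2.7) in frame 2 and (8.9, 1.5) in frame 3.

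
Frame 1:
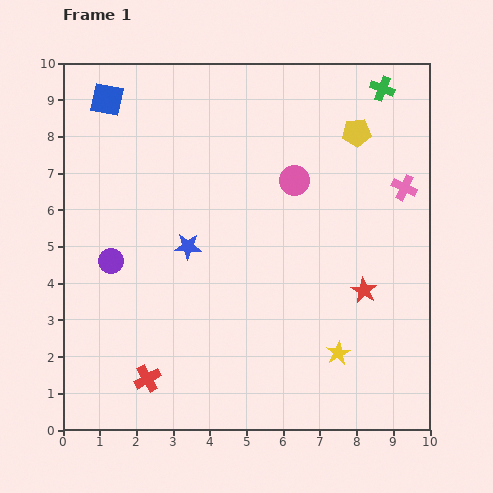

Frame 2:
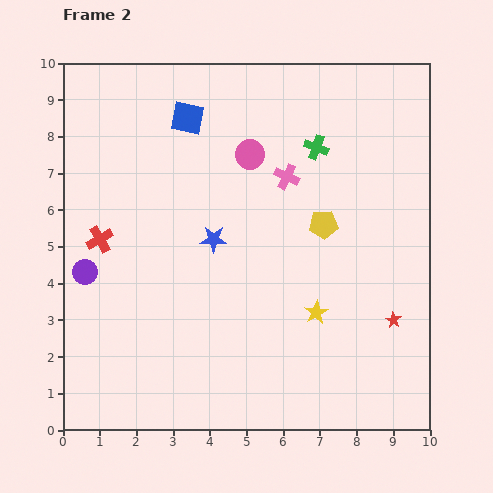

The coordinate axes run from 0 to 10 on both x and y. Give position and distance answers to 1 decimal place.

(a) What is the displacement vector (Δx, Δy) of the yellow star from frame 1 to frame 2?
(-0.6, 1.1)

The yellow star was at (7.5, 2.1) in frame 1 and (6.9, 3.2) in frame 2.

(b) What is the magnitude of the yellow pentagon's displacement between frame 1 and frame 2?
2.7

The yellow pentagon moved from (8.0, 8.1) to (7.1, 5.6), a distance of √(0.9² + 2.5²) ≈ 2.7.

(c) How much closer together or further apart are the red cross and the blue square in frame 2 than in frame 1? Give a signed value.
-3.6

Distance in frame 1: 7.7. Distance in frame 2: 4.1.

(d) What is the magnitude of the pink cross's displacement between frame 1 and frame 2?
3.2

The pink cross moved from (9.3, 6.6) to (6.1, 6.9), a distance of √(3.2² + 0.3²) ≈ 3.2.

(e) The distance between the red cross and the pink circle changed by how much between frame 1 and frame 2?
-2.0

Distance in frame 1: 6.7. Distance in frame 2: 4.7.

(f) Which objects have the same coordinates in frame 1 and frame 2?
none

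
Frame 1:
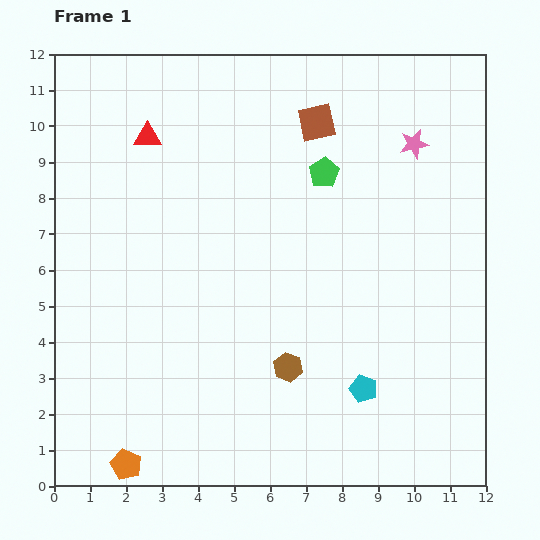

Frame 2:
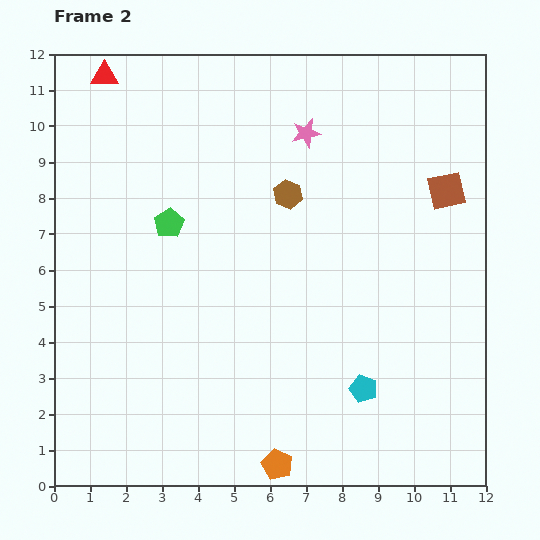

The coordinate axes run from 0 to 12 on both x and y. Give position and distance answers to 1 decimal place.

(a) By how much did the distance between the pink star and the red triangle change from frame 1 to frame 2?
-1.6

Distance in frame 1: 7.4. Distance in frame 2: 5.8.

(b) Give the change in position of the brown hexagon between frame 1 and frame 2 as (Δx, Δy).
(0.0, 4.8)

The brown hexagon was at (6.5, 3.3) in frame 1 and (6.5, 8.1) in frame 2.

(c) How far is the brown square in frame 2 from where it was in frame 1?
4.1

The brown square moved from (7.3, 10.1) to (10.9, 8.2), a distance of √(3.6² + 1.9²) ≈ 4.1.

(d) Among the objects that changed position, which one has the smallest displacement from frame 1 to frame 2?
the red triangle

(moved 2.1)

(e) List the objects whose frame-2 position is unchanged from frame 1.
the cyan pentagon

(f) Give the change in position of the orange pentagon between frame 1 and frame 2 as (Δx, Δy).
(4.2, 0.0)

The orange pentagon was at (2.0, 0.6) in frame 1 and (6.2, 0.6) in frame 2.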